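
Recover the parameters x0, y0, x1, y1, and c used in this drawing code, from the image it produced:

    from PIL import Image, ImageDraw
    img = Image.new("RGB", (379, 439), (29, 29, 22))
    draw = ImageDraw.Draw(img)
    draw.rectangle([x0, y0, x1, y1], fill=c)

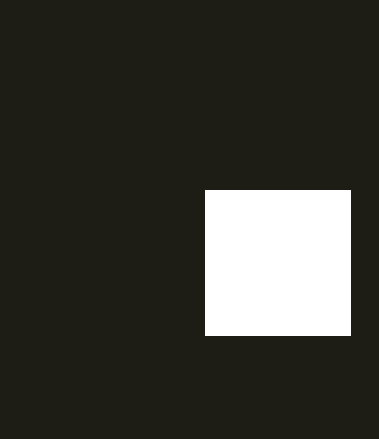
x0 = 205; y0 = 190; x1 = 350; y1 = 335; c = 'white'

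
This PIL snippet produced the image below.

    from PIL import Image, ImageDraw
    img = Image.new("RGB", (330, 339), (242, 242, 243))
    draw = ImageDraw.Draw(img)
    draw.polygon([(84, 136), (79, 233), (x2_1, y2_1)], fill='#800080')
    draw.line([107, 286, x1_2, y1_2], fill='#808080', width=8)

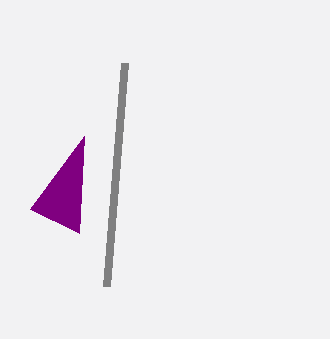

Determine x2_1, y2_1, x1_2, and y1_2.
x2_1 = 30, y2_1 = 209, x1_2 = 125, y1_2 = 63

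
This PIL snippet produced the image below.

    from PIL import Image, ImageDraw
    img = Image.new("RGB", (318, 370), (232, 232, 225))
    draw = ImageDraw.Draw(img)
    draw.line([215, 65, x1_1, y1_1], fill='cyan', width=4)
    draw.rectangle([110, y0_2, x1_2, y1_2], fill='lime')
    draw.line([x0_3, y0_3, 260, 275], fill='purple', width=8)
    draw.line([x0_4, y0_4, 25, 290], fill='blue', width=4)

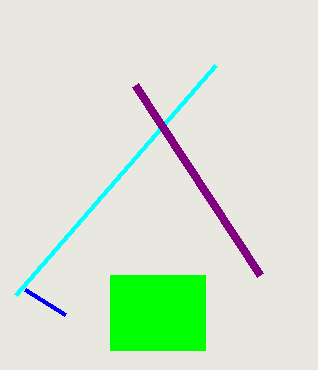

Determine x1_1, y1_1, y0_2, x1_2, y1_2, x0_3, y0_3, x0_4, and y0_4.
x1_1 = 15
y1_1 = 295
y0_2 = 275
x1_2 = 205
y1_2 = 350
x0_3 = 135
y0_3 = 85
x0_4 = 65
y0_4 = 315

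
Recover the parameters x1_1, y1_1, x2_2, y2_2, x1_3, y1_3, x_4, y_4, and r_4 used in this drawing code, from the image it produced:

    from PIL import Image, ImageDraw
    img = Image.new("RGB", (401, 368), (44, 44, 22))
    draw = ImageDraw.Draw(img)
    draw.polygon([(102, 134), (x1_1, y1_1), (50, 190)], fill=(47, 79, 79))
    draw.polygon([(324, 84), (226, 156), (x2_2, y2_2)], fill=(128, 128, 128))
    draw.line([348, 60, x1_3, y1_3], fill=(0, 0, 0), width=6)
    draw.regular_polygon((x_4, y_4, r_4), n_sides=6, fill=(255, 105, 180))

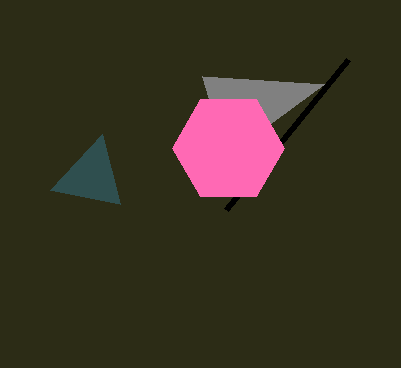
x1_1 = 120, y1_1 = 204, x2_2 = 202, y2_2 = 76, x1_3 = 226, y1_3 = 210, x_4 = 228, y_4 = 148, r_4 = 56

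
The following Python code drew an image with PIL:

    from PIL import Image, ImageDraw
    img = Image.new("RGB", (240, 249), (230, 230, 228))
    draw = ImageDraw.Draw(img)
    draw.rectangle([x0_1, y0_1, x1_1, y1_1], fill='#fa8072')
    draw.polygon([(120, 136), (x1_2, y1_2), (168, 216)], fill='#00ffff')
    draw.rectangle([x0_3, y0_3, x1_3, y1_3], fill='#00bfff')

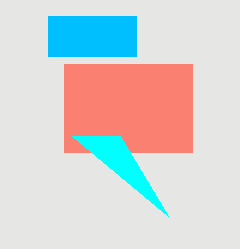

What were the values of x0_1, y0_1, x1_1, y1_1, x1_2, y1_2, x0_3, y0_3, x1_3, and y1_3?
x0_1 = 64, y0_1 = 64, x1_1 = 192, y1_1 = 152, x1_2 = 72, y1_2 = 136, x0_3 = 48, y0_3 = 16, x1_3 = 136, y1_3 = 56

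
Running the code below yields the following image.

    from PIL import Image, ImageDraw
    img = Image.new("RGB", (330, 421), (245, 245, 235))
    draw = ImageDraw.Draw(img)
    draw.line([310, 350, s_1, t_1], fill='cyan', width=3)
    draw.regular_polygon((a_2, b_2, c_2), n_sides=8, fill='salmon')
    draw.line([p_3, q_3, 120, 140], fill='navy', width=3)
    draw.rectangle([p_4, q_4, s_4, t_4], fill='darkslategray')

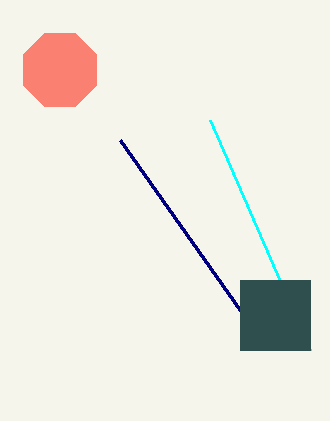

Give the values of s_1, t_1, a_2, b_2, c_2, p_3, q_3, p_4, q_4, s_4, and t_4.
s_1 = 210
t_1 = 120
a_2 = 60
b_2 = 70
c_2 = 40
p_3 = 240
q_3 = 310
p_4 = 240
q_4 = 280
s_4 = 310
t_4 = 350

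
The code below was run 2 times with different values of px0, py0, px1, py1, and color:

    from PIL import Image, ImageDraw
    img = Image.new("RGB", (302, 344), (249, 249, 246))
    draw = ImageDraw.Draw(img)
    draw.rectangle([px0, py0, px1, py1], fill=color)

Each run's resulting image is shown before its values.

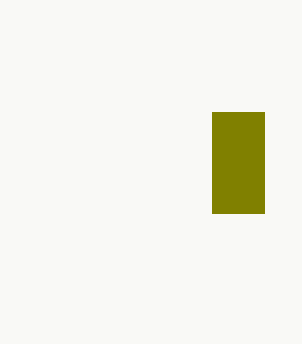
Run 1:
px0 = 212
py0 = 112
px1 = 264
py1 = 213
color = 'olive'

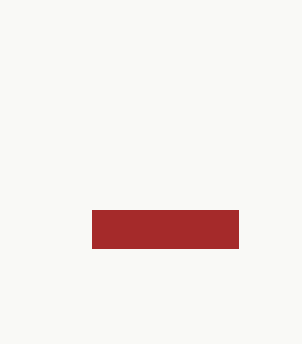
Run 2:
px0 = 92
py0 = 210
px1 = 238
py1 = 248
color = 'brown'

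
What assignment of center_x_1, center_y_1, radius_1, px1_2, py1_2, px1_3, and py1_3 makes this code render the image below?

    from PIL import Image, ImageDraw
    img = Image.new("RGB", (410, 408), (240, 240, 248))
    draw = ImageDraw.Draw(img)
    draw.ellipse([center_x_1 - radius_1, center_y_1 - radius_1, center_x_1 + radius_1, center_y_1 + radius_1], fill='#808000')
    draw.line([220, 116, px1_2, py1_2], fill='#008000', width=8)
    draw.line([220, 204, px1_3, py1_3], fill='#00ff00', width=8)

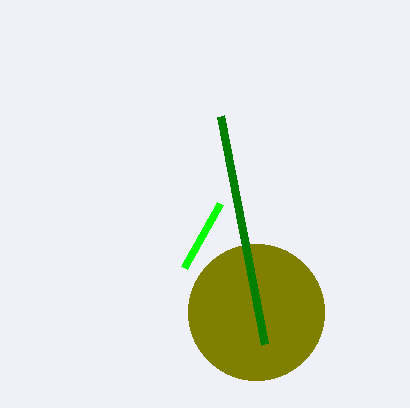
center_x_1 = 256
center_y_1 = 312
radius_1 = 68
px1_2 = 264
py1_2 = 344
px1_3 = 184
py1_3 = 268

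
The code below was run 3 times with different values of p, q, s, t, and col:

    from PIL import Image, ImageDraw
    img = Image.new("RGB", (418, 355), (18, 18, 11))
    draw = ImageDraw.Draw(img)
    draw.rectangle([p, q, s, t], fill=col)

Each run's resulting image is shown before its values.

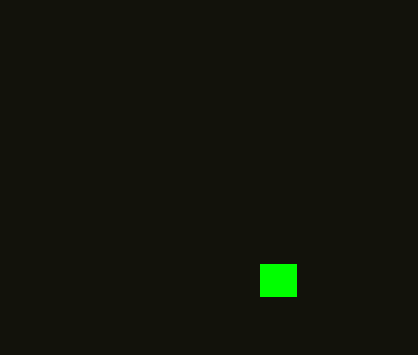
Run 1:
p = 260
q = 264
s = 296
t = 296
col = 'lime'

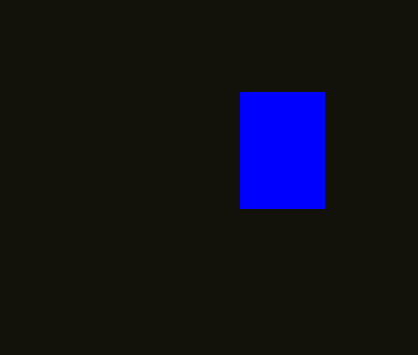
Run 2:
p = 240, q = 92, s = 324, t = 208, col = 'blue'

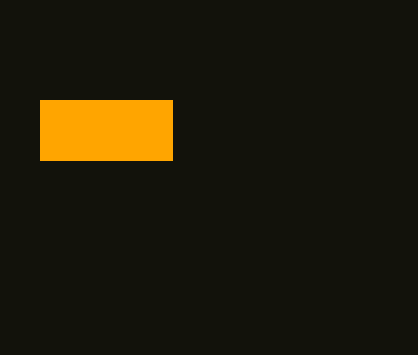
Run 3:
p = 40, q = 100, s = 172, t = 160, col = 'orange'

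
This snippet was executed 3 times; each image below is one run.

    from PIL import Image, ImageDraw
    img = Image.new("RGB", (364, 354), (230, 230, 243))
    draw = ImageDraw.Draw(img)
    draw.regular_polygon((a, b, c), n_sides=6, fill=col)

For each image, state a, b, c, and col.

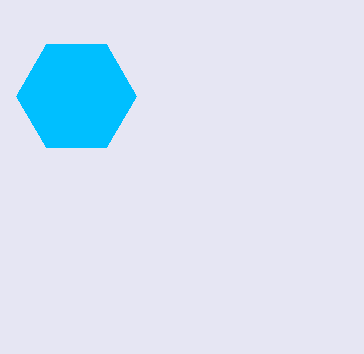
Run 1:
a = 76; b = 96; c = 60; col = 'deepskyblue'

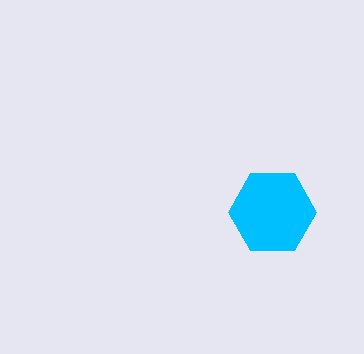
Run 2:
a = 272
b = 212
c = 44
col = 'deepskyblue'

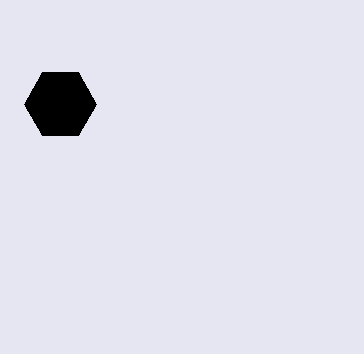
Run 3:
a = 60, b = 104, c = 36, col = 'black'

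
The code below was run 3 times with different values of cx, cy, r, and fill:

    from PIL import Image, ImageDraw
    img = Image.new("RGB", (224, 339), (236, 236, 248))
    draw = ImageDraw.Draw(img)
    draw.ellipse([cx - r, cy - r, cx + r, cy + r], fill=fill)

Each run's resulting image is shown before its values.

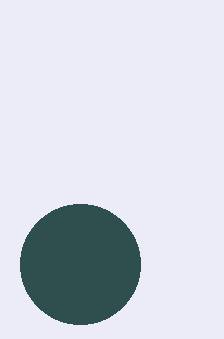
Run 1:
cx = 80, cy = 264, r = 60, fill = 'darkslategray'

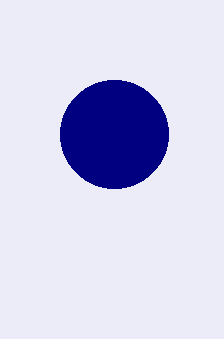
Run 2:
cx = 114; cy = 134; r = 54; fill = 'navy'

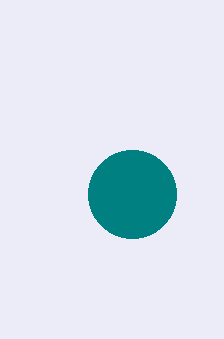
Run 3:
cx = 132, cy = 194, r = 44, fill = 'teal'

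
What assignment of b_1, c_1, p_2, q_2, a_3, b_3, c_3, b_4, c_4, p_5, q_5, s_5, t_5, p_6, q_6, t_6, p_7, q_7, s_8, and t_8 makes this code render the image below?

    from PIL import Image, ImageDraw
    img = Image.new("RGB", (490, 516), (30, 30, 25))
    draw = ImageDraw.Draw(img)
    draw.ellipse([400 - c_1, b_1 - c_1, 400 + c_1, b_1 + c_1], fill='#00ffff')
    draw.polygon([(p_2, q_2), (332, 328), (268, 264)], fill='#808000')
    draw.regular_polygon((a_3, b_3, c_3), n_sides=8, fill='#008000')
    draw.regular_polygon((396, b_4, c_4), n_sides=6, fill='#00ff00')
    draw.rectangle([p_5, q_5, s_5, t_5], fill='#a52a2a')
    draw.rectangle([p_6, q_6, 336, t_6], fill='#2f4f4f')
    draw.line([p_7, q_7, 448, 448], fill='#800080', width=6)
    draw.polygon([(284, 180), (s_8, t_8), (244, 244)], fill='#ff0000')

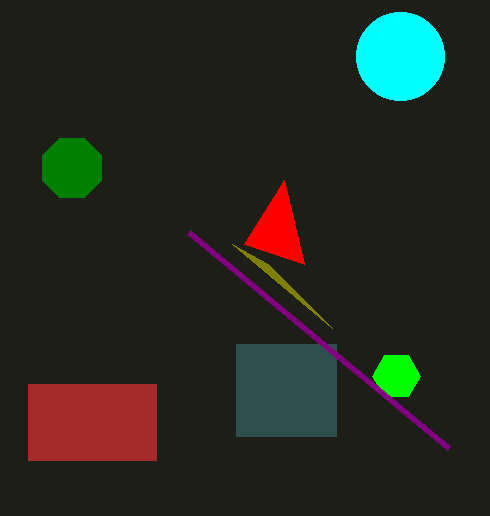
b_1 = 56, c_1 = 44, p_2 = 232, q_2 = 244, a_3 = 72, b_3 = 168, c_3 = 32, b_4 = 376, c_4 = 24, p_5 = 28, q_5 = 384, s_5 = 156, t_5 = 460, p_6 = 236, q_6 = 344, t_6 = 436, p_7 = 188, q_7 = 232, s_8 = 304, t_8 = 264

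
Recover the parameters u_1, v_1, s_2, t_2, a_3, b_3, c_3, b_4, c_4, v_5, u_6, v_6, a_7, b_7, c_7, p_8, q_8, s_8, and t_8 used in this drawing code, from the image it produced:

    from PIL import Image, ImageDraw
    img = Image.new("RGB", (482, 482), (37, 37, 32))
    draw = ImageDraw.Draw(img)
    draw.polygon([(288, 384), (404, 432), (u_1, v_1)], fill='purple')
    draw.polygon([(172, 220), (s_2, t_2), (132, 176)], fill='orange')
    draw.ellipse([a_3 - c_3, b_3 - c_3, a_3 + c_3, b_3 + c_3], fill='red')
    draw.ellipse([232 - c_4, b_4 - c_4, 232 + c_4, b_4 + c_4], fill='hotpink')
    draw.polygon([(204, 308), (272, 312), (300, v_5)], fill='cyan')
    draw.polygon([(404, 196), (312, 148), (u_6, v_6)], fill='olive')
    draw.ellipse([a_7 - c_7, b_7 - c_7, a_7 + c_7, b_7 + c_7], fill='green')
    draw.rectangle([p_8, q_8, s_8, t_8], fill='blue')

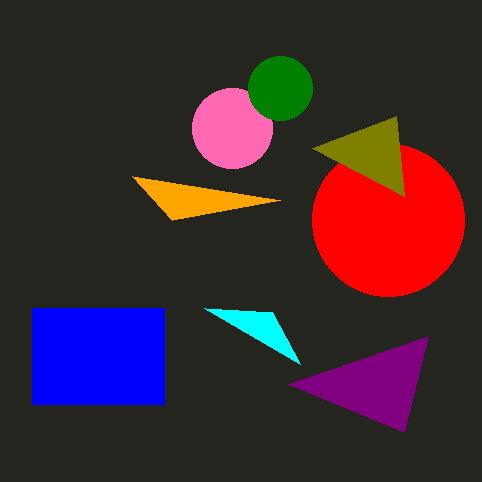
u_1 = 428; v_1 = 336; s_2 = 280; t_2 = 200; a_3 = 388; b_3 = 220; c_3 = 76; b_4 = 128; c_4 = 40; v_5 = 364; u_6 = 396; v_6 = 116; a_7 = 280; b_7 = 88; c_7 = 32; p_8 = 32; q_8 = 308; s_8 = 164; t_8 = 404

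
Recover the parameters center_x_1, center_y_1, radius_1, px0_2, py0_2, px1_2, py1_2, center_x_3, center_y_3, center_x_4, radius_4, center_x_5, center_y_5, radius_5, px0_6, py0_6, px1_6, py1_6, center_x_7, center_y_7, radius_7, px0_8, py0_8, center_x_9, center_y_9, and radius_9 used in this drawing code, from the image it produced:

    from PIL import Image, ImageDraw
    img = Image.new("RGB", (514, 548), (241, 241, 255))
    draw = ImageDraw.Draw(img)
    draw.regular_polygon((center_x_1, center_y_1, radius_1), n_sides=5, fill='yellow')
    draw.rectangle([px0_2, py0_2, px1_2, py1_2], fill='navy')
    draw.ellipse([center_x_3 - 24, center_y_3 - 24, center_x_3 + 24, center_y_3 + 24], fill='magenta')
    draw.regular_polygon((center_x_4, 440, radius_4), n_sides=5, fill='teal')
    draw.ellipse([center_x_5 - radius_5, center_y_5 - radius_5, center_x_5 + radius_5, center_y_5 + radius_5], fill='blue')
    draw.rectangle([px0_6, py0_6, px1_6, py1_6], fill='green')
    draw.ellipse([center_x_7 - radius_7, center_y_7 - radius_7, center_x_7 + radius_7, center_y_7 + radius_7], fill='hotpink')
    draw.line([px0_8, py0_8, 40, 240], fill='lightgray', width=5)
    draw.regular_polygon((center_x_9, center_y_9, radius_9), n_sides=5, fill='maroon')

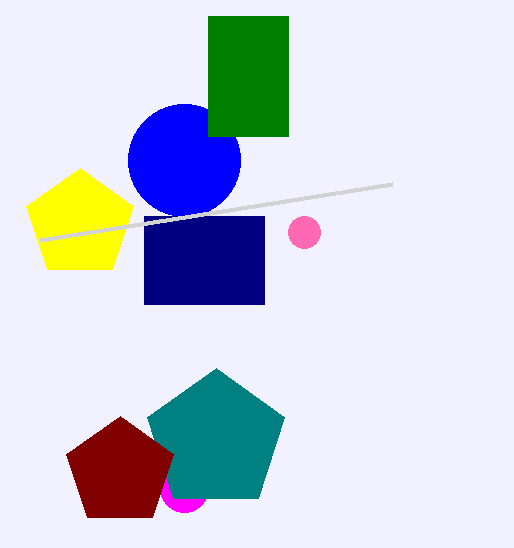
center_x_1 = 80; center_y_1 = 224; radius_1 = 56; px0_2 = 144; py0_2 = 216; px1_2 = 264; py1_2 = 304; center_x_3 = 184; center_y_3 = 488; center_x_4 = 216; radius_4 = 72; center_x_5 = 184; center_y_5 = 160; radius_5 = 56; px0_6 = 208; py0_6 = 16; px1_6 = 288; py1_6 = 136; center_x_7 = 304; center_y_7 = 232; radius_7 = 16; px0_8 = 392; py0_8 = 184; center_x_9 = 120; center_y_9 = 472; radius_9 = 56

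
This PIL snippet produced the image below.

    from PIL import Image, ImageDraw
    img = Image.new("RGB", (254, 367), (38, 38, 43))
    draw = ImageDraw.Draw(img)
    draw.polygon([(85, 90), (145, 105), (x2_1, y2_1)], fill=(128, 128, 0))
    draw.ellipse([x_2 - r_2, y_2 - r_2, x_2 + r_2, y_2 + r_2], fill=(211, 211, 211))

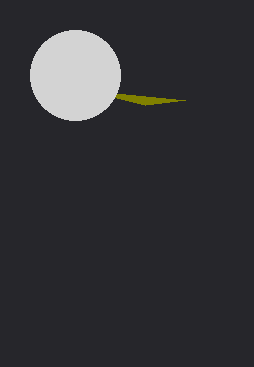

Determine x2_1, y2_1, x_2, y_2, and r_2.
x2_1 = 185, y2_1 = 100, x_2 = 75, y_2 = 75, r_2 = 45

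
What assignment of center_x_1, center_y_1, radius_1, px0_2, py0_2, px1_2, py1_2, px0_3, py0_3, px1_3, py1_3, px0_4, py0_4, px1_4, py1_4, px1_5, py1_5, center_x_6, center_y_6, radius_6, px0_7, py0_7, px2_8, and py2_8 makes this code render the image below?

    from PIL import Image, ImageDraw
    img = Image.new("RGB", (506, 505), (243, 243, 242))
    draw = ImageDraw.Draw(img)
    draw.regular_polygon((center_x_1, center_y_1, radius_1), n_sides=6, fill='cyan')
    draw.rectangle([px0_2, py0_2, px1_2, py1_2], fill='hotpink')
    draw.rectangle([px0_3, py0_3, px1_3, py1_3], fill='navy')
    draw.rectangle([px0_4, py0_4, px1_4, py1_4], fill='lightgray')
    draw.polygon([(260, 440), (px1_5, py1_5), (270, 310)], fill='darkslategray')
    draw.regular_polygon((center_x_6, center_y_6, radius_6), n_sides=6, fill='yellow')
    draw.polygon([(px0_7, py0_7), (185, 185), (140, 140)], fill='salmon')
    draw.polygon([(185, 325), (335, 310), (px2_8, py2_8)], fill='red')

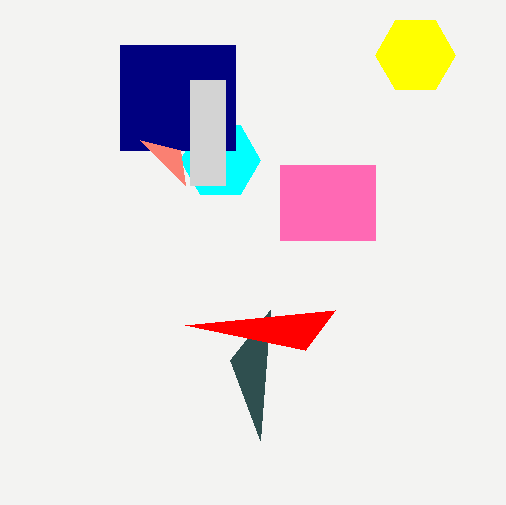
center_x_1 = 220, center_y_1 = 160, radius_1 = 40, px0_2 = 280, py0_2 = 165, px1_2 = 375, py1_2 = 240, px0_3 = 120, py0_3 = 45, px1_3 = 235, py1_3 = 150, px0_4 = 190, py0_4 = 80, px1_4 = 225, py1_4 = 185, px1_5 = 230, py1_5 = 360, center_x_6 = 415, center_y_6 = 55, radius_6 = 40, px0_7 = 180, py0_7 = 150, px2_8 = 305, py2_8 = 350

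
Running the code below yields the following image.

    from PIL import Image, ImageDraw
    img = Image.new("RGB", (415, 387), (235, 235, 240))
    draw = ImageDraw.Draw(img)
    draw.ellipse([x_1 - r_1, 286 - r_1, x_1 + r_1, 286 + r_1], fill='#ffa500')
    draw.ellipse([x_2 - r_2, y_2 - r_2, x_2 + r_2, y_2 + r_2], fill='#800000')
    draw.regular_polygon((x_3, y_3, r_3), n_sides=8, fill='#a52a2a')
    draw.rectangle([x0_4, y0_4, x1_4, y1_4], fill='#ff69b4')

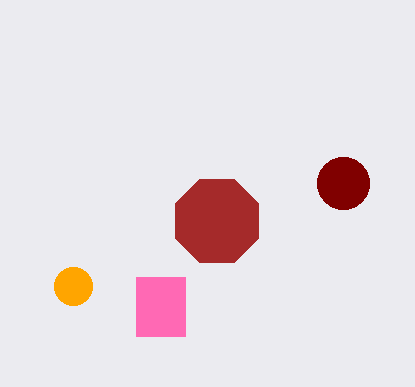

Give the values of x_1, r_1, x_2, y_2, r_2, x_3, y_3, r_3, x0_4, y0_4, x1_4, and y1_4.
x_1 = 73, r_1 = 19, x_2 = 343, y_2 = 183, r_2 = 26, x_3 = 217, y_3 = 221, r_3 = 45, x0_4 = 136, y0_4 = 277, x1_4 = 185, y1_4 = 336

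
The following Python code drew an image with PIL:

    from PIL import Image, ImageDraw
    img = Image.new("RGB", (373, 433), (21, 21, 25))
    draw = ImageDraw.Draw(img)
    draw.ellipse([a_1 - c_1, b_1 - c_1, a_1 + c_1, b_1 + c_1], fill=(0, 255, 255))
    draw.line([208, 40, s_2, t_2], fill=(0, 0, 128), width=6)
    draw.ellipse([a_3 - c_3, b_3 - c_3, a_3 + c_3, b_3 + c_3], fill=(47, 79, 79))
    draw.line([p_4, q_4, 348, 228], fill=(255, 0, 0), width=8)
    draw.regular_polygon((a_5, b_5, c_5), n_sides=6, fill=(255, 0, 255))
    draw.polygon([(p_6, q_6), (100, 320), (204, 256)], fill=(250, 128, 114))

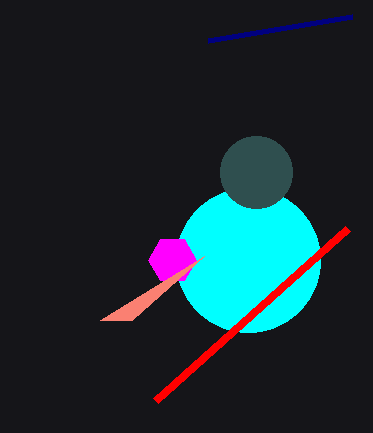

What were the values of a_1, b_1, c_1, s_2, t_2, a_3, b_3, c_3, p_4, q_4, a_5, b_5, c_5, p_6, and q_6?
a_1 = 248
b_1 = 260
c_1 = 72
s_2 = 352
t_2 = 16
a_3 = 256
b_3 = 172
c_3 = 36
p_4 = 156
q_4 = 400
a_5 = 172
b_5 = 260
c_5 = 24
p_6 = 132
q_6 = 320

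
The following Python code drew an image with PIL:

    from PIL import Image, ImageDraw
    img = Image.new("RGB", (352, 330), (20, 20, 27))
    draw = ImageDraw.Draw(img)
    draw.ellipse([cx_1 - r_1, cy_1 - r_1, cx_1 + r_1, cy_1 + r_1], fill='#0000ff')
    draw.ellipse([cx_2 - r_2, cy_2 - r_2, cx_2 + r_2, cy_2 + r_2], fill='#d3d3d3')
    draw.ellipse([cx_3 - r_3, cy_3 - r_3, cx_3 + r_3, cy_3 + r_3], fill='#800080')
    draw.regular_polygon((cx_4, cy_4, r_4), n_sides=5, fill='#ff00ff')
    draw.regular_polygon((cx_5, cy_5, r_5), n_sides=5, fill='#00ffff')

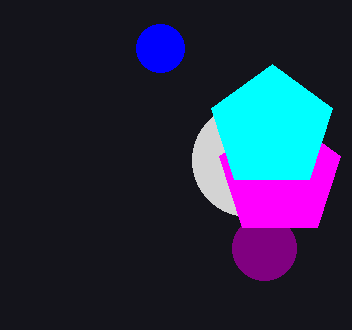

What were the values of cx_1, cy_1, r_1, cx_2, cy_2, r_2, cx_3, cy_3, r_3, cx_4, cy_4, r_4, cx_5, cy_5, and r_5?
cx_1 = 160
cy_1 = 48
r_1 = 24
cx_2 = 248
cy_2 = 160
r_2 = 56
cx_3 = 264
cy_3 = 248
r_3 = 32
cx_4 = 280
cy_4 = 176
r_4 = 64
cx_5 = 272
cy_5 = 128
r_5 = 64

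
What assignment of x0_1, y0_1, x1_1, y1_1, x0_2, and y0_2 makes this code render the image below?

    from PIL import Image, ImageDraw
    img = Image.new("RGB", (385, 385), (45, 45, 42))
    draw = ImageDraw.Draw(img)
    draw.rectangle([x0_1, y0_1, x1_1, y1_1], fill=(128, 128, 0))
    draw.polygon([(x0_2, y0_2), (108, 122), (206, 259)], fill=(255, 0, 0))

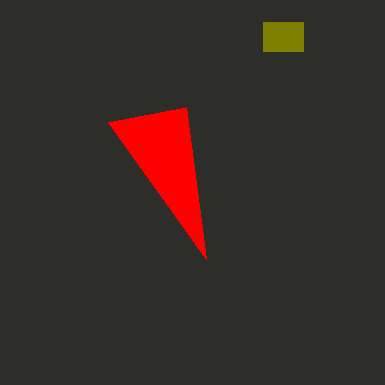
x0_1 = 263
y0_1 = 22
x1_1 = 303
y1_1 = 51
x0_2 = 186
y0_2 = 107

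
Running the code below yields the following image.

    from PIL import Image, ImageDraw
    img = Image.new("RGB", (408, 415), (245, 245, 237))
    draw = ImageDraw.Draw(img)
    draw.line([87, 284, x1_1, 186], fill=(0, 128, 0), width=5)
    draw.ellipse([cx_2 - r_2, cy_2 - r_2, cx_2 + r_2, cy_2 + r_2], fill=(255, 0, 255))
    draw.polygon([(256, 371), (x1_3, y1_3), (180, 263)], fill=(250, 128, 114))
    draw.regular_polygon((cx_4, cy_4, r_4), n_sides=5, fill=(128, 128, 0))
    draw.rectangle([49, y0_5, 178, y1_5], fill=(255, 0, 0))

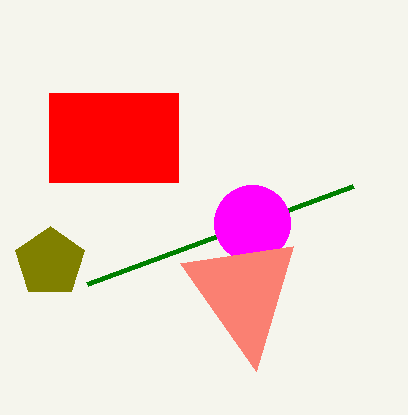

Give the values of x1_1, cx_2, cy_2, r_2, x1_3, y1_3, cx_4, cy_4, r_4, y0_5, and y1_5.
x1_1 = 353
cx_2 = 252
cy_2 = 223
r_2 = 38
x1_3 = 293
y1_3 = 246
cx_4 = 50
cy_4 = 262
r_4 = 36
y0_5 = 93
y1_5 = 182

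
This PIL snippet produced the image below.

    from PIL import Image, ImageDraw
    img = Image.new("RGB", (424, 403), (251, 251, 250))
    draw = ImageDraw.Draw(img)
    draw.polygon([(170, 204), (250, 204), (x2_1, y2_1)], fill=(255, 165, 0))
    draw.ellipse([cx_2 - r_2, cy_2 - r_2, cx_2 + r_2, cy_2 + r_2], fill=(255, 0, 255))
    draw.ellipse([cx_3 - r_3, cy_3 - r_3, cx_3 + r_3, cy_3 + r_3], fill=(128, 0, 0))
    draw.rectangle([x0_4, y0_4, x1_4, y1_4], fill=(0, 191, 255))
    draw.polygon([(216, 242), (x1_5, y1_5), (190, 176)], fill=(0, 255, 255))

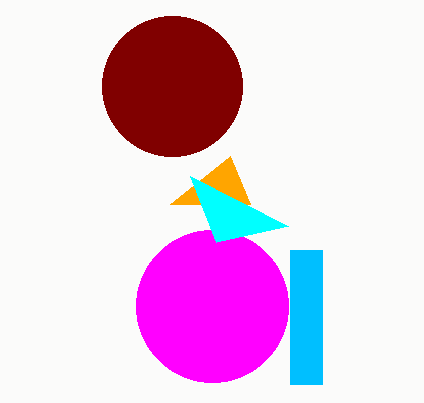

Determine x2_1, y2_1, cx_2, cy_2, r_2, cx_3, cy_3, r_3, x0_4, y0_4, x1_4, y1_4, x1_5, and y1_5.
x2_1 = 230; y2_1 = 156; cx_2 = 212; cy_2 = 306; r_2 = 76; cx_3 = 172; cy_3 = 86; r_3 = 70; x0_4 = 290; y0_4 = 250; x1_4 = 322; y1_4 = 384; x1_5 = 288; y1_5 = 226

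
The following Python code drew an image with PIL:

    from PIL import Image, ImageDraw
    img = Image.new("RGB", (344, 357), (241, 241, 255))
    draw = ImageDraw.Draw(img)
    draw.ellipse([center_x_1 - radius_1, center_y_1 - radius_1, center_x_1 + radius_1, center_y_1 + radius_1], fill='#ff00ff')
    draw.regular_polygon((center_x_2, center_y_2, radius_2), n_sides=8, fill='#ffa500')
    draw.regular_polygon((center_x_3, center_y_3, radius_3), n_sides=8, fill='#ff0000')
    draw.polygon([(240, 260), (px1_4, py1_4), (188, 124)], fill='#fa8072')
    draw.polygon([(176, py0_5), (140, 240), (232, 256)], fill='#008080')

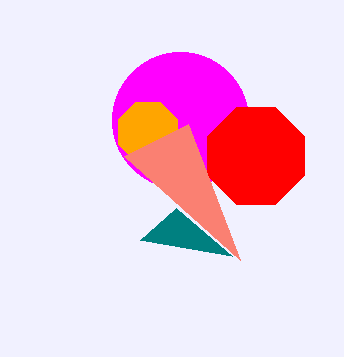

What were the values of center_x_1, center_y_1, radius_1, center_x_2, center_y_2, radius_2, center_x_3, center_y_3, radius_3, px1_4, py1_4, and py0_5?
center_x_1 = 180, center_y_1 = 120, radius_1 = 68, center_x_2 = 148, center_y_2 = 132, radius_2 = 32, center_x_3 = 256, center_y_3 = 156, radius_3 = 52, px1_4 = 124, py1_4 = 156, py0_5 = 208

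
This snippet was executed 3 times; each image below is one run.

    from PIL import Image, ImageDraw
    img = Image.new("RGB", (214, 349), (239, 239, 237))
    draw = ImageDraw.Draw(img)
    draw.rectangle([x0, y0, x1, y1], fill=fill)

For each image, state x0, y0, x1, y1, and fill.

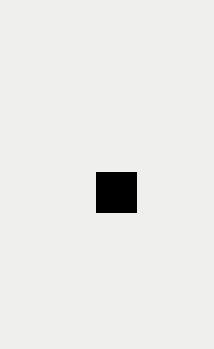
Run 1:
x0 = 96, y0 = 172, x1 = 136, y1 = 212, fill = 'black'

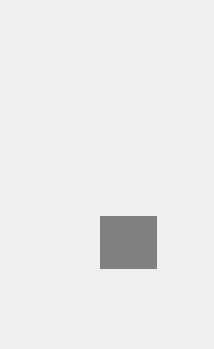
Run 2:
x0 = 100
y0 = 216
x1 = 156
y1 = 268
fill = 'gray'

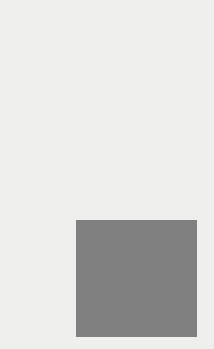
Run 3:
x0 = 76, y0 = 220, x1 = 196, y1 = 336, fill = 'gray'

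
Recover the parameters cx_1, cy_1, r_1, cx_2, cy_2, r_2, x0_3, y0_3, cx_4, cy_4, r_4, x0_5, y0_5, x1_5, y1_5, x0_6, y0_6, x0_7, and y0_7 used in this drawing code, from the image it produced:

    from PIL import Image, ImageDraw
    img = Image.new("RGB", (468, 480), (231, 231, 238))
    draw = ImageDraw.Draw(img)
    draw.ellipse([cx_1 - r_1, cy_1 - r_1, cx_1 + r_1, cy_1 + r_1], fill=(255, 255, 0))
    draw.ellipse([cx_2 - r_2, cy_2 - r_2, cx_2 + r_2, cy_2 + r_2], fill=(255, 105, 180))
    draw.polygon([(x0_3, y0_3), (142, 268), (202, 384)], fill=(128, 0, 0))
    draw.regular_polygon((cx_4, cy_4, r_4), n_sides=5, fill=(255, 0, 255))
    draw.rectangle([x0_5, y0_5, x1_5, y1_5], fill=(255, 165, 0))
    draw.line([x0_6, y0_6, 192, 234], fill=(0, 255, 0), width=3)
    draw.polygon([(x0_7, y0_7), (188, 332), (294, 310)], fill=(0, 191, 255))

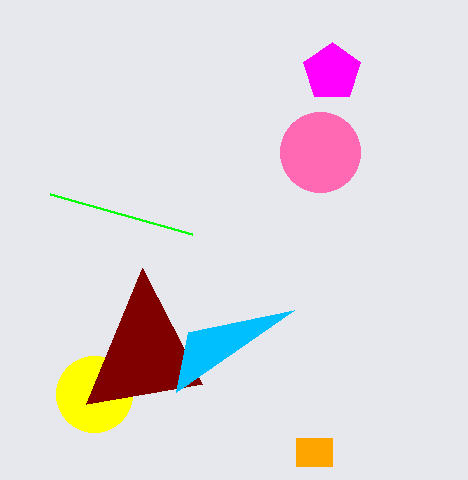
cx_1 = 94
cy_1 = 394
r_1 = 38
cx_2 = 320
cy_2 = 152
r_2 = 40
x0_3 = 86
y0_3 = 404
cx_4 = 332
cy_4 = 72
r_4 = 30
x0_5 = 296
y0_5 = 438
x1_5 = 332
y1_5 = 466
x0_6 = 50
y0_6 = 194
x0_7 = 176
y0_7 = 392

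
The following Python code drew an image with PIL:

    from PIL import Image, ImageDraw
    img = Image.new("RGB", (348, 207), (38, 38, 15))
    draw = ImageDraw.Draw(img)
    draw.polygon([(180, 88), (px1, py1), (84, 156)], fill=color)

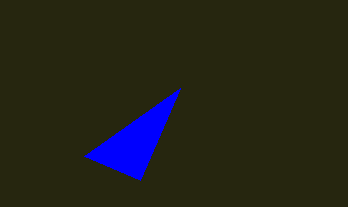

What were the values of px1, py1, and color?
px1 = 140; py1 = 180; color = 'blue'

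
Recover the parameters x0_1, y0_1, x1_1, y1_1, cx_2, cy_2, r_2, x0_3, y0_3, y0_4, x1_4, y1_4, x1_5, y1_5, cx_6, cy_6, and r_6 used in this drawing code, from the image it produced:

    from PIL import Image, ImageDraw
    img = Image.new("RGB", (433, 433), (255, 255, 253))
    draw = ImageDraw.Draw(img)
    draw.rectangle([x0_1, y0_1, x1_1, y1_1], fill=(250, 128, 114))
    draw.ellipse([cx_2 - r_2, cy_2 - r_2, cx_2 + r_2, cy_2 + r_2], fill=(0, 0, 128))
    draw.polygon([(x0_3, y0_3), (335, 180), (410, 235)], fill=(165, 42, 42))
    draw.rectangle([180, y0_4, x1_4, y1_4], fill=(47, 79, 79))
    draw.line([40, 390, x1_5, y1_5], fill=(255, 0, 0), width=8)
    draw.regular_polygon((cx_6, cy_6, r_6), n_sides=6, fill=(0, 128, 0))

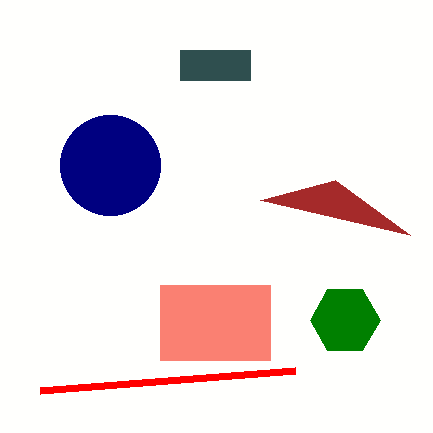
x0_1 = 160, y0_1 = 285, x1_1 = 270, y1_1 = 360, cx_2 = 110, cy_2 = 165, r_2 = 50, x0_3 = 260, y0_3 = 200, y0_4 = 50, x1_4 = 250, y1_4 = 80, x1_5 = 295, y1_5 = 370, cx_6 = 345, cy_6 = 320, r_6 = 35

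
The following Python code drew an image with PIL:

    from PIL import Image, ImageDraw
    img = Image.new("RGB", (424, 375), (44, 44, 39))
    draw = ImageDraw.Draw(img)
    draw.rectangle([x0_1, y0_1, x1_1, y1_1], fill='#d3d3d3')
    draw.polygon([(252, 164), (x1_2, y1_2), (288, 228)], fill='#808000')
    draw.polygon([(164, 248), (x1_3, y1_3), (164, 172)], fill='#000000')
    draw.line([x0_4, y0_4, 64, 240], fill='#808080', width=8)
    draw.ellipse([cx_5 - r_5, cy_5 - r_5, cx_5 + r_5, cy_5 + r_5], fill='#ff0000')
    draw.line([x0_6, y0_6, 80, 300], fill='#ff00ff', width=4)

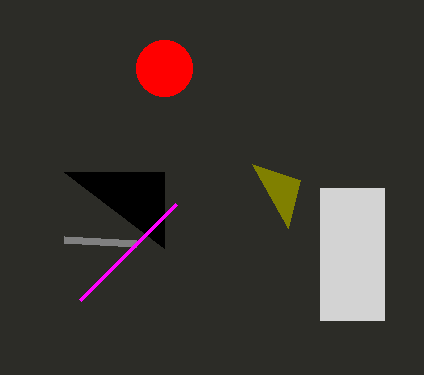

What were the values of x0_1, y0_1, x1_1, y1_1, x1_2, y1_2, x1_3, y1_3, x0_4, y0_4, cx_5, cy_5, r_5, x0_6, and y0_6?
x0_1 = 320, y0_1 = 188, x1_1 = 384, y1_1 = 320, x1_2 = 300, y1_2 = 180, x1_3 = 64, y1_3 = 172, x0_4 = 136, y0_4 = 244, cx_5 = 164, cy_5 = 68, r_5 = 28, x0_6 = 176, y0_6 = 204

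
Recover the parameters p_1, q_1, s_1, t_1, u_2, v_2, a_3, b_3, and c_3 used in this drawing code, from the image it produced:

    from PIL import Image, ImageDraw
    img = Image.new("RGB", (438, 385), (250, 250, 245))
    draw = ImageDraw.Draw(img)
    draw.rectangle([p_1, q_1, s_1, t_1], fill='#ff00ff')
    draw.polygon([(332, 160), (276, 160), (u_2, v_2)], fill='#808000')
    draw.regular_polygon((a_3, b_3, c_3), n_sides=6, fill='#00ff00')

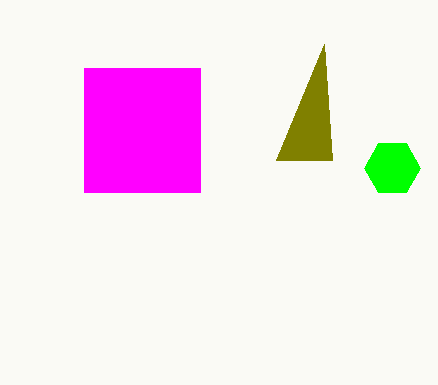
p_1 = 84; q_1 = 68; s_1 = 200; t_1 = 192; u_2 = 324; v_2 = 44; a_3 = 392; b_3 = 168; c_3 = 28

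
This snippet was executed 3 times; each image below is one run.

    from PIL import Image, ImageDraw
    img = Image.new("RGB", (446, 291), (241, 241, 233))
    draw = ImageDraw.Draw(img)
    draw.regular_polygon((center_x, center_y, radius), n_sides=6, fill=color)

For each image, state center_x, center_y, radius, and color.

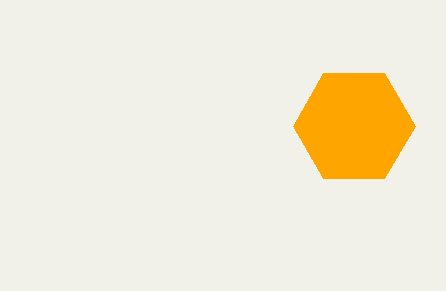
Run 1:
center_x = 354
center_y = 126
radius = 61
color = 'orange'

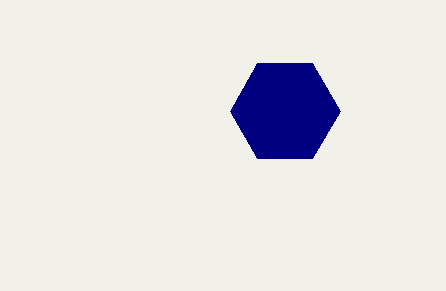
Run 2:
center_x = 285; center_y = 111; radius = 55; color = 'navy'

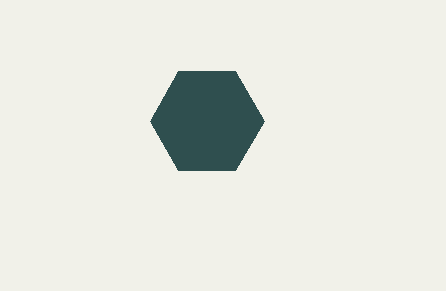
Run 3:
center_x = 207; center_y = 121; radius = 57; color = 'darkslategray'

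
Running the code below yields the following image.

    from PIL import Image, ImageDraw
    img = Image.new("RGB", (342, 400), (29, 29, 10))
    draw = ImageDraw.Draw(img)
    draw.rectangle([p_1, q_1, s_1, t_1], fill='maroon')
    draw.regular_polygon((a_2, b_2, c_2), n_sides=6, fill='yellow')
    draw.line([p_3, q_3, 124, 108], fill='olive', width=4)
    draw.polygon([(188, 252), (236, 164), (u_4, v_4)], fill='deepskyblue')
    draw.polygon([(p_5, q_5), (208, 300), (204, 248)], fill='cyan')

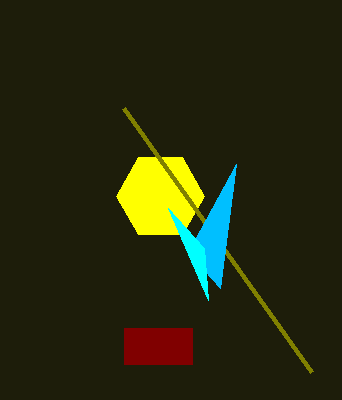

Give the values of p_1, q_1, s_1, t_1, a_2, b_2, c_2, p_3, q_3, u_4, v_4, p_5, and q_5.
p_1 = 124, q_1 = 328, s_1 = 192, t_1 = 364, a_2 = 160, b_2 = 196, c_2 = 44, p_3 = 312, q_3 = 372, u_4 = 220, v_4 = 288, p_5 = 168, q_5 = 208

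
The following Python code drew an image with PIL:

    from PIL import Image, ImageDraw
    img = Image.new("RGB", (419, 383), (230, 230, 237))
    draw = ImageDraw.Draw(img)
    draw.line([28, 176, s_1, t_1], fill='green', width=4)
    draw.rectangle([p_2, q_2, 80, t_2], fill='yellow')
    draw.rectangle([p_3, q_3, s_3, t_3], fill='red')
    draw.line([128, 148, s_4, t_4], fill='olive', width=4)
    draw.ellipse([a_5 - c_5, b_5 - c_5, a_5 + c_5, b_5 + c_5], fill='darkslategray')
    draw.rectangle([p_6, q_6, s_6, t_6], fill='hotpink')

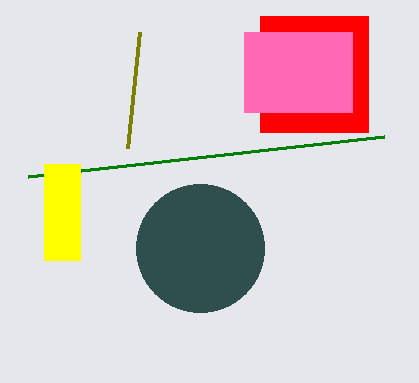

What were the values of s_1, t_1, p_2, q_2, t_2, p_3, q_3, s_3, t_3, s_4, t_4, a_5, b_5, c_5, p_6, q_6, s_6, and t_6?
s_1 = 384, t_1 = 136, p_2 = 44, q_2 = 164, t_2 = 260, p_3 = 260, q_3 = 16, s_3 = 368, t_3 = 132, s_4 = 140, t_4 = 32, a_5 = 200, b_5 = 248, c_5 = 64, p_6 = 244, q_6 = 32, s_6 = 352, t_6 = 112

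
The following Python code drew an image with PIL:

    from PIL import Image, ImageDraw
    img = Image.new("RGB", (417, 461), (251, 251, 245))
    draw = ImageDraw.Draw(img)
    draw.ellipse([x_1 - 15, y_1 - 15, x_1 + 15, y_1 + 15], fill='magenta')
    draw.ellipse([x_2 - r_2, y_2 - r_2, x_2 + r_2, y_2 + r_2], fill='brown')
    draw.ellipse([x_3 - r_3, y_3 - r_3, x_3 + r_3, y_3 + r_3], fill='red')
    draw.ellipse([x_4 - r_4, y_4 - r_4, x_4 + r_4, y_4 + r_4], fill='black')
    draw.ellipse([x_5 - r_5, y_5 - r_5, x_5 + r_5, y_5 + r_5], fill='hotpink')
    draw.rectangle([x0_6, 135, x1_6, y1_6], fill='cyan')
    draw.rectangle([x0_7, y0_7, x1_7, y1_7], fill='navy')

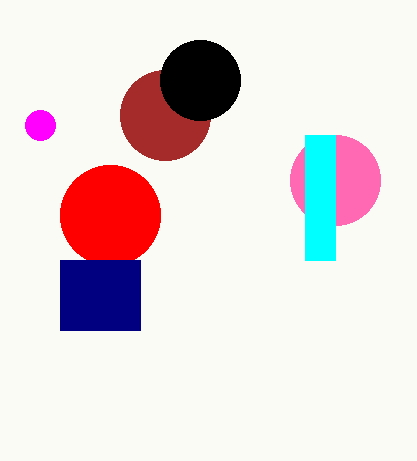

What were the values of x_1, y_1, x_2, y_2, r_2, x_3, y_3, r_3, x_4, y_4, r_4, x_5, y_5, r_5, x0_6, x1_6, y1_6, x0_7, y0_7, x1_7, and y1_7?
x_1 = 40; y_1 = 125; x_2 = 165; y_2 = 115; r_2 = 45; x_3 = 110; y_3 = 215; r_3 = 50; x_4 = 200; y_4 = 80; r_4 = 40; x_5 = 335; y_5 = 180; r_5 = 45; x0_6 = 305; x1_6 = 335; y1_6 = 260; x0_7 = 60; y0_7 = 260; x1_7 = 140; y1_7 = 330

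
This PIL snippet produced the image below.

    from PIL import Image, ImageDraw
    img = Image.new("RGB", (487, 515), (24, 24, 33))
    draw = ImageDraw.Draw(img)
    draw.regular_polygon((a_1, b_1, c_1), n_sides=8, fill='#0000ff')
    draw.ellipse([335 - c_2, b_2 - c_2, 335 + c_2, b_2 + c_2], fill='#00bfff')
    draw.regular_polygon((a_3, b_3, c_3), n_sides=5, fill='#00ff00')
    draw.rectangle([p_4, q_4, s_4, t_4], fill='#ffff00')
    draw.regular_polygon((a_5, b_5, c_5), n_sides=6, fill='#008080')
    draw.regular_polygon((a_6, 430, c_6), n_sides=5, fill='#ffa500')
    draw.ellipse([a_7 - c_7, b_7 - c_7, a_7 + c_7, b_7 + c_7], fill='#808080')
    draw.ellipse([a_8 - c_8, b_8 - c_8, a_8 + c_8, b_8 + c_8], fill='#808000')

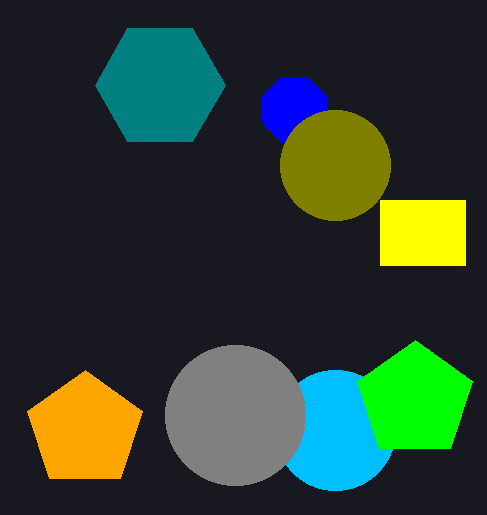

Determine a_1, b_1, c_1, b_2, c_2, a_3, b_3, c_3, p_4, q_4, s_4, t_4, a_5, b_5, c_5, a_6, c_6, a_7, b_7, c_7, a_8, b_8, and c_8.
a_1 = 295; b_1 = 110; c_1 = 35; b_2 = 430; c_2 = 60; a_3 = 415; b_3 = 400; c_3 = 60; p_4 = 380; q_4 = 200; s_4 = 465; t_4 = 265; a_5 = 160; b_5 = 85; c_5 = 65; a_6 = 85; c_6 = 60; a_7 = 235; b_7 = 415; c_7 = 70; a_8 = 335; b_8 = 165; c_8 = 55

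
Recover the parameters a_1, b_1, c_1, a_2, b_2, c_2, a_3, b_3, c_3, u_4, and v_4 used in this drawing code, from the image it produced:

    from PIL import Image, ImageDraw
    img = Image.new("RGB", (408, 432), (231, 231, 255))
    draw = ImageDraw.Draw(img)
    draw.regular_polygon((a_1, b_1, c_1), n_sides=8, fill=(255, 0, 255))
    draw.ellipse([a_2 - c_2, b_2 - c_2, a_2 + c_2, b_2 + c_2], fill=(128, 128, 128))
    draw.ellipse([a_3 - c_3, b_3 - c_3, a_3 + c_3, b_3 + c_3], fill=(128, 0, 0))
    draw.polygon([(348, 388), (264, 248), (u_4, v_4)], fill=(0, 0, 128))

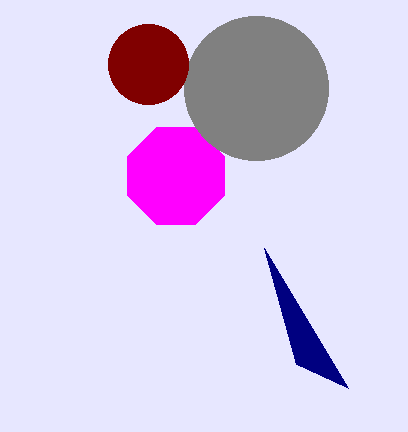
a_1 = 176, b_1 = 176, c_1 = 52, a_2 = 256, b_2 = 88, c_2 = 72, a_3 = 148, b_3 = 64, c_3 = 40, u_4 = 296, v_4 = 364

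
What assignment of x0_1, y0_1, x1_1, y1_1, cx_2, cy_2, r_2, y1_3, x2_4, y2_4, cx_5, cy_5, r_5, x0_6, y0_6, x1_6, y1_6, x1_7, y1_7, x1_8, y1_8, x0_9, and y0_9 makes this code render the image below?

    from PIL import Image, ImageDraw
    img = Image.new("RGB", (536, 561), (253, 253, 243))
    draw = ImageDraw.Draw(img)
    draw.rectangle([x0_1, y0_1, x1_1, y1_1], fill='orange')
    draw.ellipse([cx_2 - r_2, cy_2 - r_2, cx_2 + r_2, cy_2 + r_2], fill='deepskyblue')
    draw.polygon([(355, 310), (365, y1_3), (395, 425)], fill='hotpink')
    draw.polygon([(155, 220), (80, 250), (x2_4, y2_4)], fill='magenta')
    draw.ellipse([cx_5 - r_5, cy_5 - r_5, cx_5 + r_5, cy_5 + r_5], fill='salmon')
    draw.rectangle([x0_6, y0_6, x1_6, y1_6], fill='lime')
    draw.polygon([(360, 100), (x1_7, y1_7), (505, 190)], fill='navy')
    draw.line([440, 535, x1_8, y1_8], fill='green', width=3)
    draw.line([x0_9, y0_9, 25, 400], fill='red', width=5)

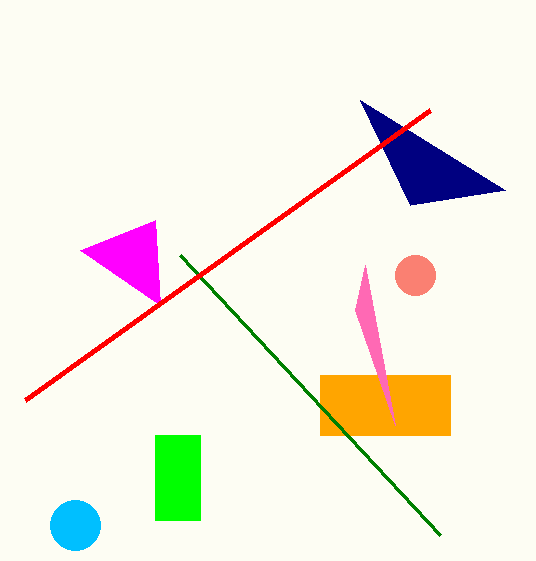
x0_1 = 320; y0_1 = 375; x1_1 = 450; y1_1 = 435; cx_2 = 75; cy_2 = 525; r_2 = 25; y1_3 = 265; x2_4 = 160; y2_4 = 305; cx_5 = 415; cy_5 = 275; r_5 = 20; x0_6 = 155; y0_6 = 435; x1_6 = 200; y1_6 = 520; x1_7 = 410; y1_7 = 205; x1_8 = 180; y1_8 = 255; x0_9 = 430; y0_9 = 110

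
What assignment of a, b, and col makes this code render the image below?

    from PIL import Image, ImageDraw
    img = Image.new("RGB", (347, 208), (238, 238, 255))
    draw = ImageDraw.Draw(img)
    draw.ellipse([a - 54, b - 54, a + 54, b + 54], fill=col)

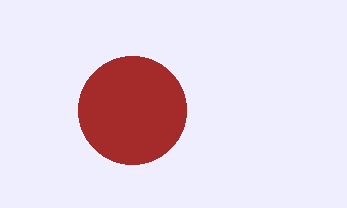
a = 132
b = 110
col = 'brown'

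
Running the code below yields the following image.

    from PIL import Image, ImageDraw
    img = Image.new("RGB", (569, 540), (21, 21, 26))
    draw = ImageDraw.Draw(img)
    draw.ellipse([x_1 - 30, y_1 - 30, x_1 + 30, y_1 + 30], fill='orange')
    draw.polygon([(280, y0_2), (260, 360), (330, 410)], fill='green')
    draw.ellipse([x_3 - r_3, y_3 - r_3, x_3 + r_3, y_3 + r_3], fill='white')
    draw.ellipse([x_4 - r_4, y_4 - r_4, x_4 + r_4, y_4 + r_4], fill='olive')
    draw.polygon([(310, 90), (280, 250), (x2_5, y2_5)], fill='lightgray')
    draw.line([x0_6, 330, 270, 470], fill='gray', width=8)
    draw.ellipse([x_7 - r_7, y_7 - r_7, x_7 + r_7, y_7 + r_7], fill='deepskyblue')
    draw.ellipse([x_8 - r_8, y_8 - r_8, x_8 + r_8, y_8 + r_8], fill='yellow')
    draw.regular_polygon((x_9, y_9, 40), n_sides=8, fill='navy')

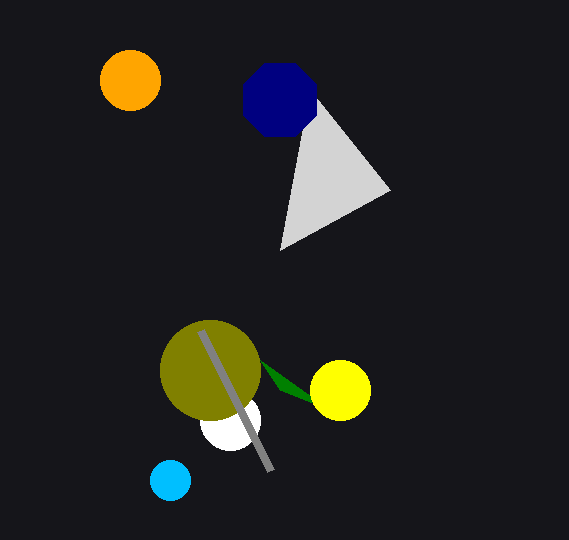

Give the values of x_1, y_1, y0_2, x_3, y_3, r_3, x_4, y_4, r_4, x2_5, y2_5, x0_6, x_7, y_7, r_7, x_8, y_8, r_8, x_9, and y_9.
x_1 = 130; y_1 = 80; y0_2 = 390; x_3 = 230; y_3 = 420; r_3 = 30; x_4 = 210; y_4 = 370; r_4 = 50; x2_5 = 390; y2_5 = 190; x0_6 = 200; x_7 = 170; y_7 = 480; r_7 = 20; x_8 = 340; y_8 = 390; r_8 = 30; x_9 = 280; y_9 = 100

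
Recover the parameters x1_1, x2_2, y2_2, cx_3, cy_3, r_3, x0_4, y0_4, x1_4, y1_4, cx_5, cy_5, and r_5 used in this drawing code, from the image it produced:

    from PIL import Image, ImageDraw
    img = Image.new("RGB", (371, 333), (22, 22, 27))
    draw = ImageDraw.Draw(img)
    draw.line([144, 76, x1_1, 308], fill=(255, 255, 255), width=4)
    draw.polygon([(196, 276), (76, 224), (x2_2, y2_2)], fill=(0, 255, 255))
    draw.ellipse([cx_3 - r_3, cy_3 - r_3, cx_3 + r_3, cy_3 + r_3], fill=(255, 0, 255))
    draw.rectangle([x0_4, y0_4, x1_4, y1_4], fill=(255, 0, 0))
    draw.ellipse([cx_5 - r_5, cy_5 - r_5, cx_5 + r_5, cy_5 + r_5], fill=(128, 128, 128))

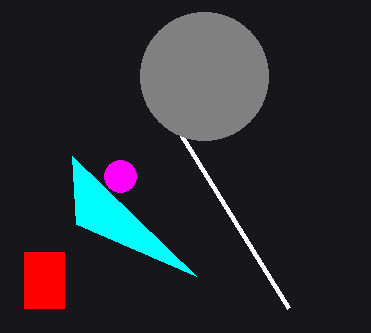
x1_1 = 288
x2_2 = 72
y2_2 = 156
cx_3 = 120
cy_3 = 176
r_3 = 16
x0_4 = 24
y0_4 = 252
x1_4 = 64
y1_4 = 308
cx_5 = 204
cy_5 = 76
r_5 = 64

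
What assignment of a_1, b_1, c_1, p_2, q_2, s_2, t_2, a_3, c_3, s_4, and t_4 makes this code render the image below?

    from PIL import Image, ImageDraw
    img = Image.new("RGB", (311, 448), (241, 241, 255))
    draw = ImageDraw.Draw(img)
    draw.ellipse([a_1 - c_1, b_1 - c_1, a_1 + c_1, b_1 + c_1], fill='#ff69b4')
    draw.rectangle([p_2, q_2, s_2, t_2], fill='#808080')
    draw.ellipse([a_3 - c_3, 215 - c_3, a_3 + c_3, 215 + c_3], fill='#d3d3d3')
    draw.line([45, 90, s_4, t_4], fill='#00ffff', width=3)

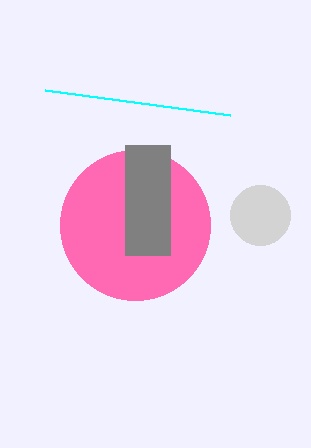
a_1 = 135; b_1 = 225; c_1 = 75; p_2 = 125; q_2 = 145; s_2 = 170; t_2 = 255; a_3 = 260; c_3 = 30; s_4 = 230; t_4 = 115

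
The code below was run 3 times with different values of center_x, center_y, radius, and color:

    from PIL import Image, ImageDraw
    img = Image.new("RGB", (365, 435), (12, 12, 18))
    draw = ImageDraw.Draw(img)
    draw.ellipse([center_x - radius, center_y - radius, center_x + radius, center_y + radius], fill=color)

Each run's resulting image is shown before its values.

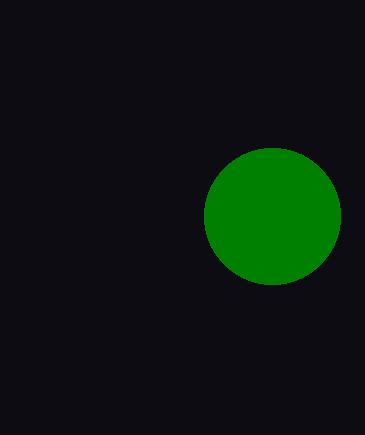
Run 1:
center_x = 272, center_y = 216, radius = 68, color = 'green'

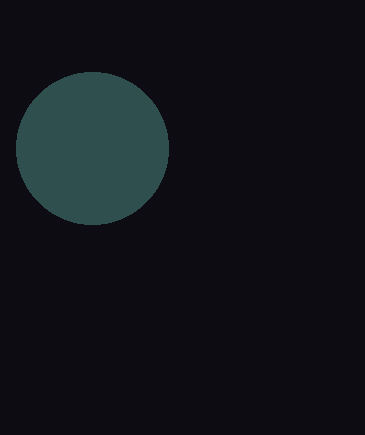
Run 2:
center_x = 92, center_y = 148, radius = 76, color = 'darkslategray'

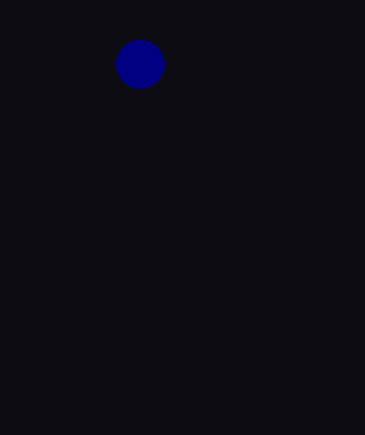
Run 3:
center_x = 140, center_y = 64, radius = 24, color = 'navy'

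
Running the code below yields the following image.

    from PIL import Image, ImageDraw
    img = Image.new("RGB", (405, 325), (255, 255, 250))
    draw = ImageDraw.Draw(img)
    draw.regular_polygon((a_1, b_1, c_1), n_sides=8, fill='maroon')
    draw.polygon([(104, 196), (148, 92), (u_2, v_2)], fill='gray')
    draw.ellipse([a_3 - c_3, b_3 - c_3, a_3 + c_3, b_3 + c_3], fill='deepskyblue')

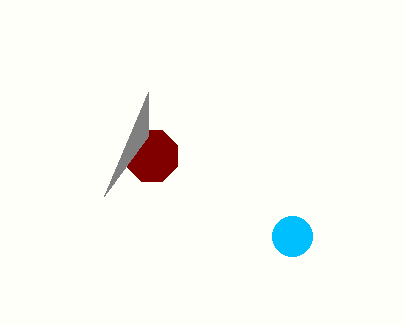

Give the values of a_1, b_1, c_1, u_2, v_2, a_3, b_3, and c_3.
a_1 = 152; b_1 = 156; c_1 = 28; u_2 = 148; v_2 = 136; a_3 = 292; b_3 = 236; c_3 = 20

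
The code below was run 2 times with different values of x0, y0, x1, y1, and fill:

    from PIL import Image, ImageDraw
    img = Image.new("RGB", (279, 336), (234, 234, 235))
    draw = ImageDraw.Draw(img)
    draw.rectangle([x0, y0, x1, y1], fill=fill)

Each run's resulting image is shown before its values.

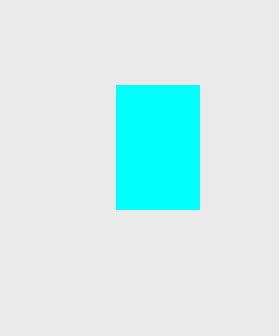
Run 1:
x0 = 116, y0 = 85, x1 = 199, y1 = 209, fill = 'cyan'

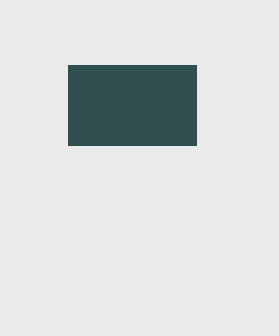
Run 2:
x0 = 68; y0 = 65; x1 = 196; y1 = 145; fill = 'darkslategray'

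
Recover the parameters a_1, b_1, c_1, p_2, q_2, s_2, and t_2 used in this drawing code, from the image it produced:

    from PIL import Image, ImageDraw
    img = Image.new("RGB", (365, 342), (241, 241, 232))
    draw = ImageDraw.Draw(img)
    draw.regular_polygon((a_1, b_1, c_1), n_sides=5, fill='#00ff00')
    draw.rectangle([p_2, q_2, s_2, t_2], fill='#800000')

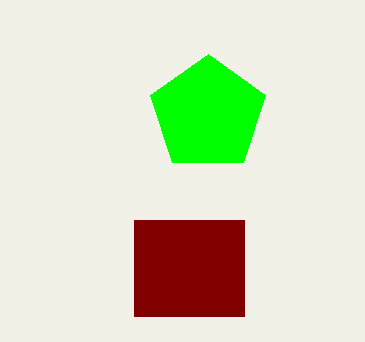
a_1 = 208; b_1 = 114; c_1 = 60; p_2 = 134; q_2 = 220; s_2 = 244; t_2 = 316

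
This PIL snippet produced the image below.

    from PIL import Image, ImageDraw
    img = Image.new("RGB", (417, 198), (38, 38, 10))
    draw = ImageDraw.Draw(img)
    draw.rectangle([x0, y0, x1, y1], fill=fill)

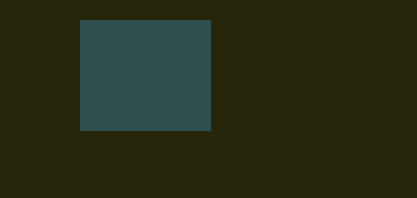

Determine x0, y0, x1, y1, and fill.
x0 = 80, y0 = 20, x1 = 210, y1 = 130, fill = 'darkslategray'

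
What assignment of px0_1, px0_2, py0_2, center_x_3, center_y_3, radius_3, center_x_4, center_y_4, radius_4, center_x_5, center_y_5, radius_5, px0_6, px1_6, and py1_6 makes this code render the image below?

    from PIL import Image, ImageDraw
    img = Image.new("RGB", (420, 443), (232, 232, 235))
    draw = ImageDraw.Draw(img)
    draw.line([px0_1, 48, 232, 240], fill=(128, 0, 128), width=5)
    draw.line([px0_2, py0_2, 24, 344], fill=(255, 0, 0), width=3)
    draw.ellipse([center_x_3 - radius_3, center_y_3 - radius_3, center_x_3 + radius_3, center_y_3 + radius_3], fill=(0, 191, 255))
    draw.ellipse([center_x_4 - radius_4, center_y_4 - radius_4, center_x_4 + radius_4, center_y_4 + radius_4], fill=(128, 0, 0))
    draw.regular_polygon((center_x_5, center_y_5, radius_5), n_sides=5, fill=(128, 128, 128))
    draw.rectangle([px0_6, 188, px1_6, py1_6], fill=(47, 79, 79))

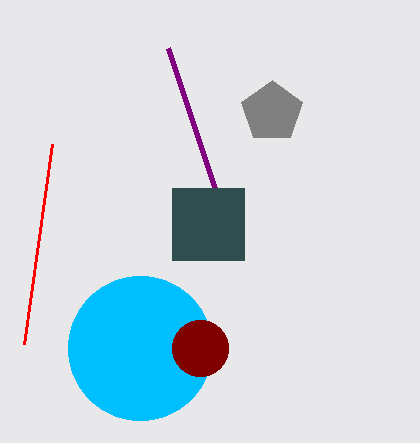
px0_1 = 168; px0_2 = 52; py0_2 = 144; center_x_3 = 140; center_y_3 = 348; radius_3 = 72; center_x_4 = 200; center_y_4 = 348; radius_4 = 28; center_x_5 = 272; center_y_5 = 112; radius_5 = 32; px0_6 = 172; px1_6 = 244; py1_6 = 260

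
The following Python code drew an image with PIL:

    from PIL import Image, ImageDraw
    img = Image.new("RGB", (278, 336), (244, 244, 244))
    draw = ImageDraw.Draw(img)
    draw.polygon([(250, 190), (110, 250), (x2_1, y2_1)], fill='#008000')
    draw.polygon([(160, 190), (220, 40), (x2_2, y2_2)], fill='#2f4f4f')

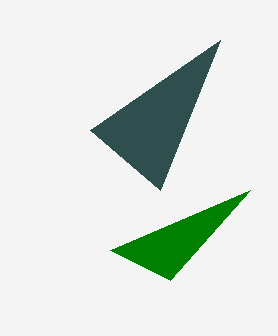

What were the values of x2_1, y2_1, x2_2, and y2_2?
x2_1 = 170, y2_1 = 280, x2_2 = 90, y2_2 = 130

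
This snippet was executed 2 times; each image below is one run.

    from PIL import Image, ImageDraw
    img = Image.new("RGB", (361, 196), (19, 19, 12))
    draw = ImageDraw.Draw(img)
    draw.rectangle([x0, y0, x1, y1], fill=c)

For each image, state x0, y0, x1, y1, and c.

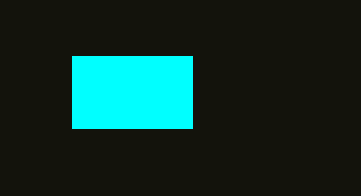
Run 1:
x0 = 72, y0 = 56, x1 = 192, y1 = 128, c = 'cyan'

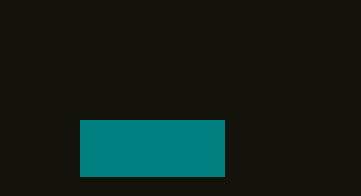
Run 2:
x0 = 80, y0 = 120, x1 = 224, y1 = 176, c = 'teal'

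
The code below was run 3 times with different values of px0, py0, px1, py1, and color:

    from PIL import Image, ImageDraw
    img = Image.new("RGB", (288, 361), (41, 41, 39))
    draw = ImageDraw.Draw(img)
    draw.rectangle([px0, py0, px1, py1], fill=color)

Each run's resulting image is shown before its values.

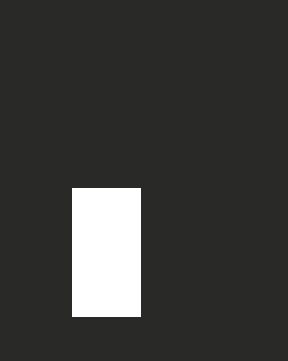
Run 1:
px0 = 72, py0 = 188, px1 = 140, py1 = 316, color = 'white'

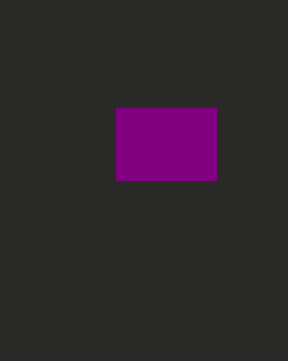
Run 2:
px0 = 116
py0 = 108
px1 = 216
py1 = 180
color = 'purple'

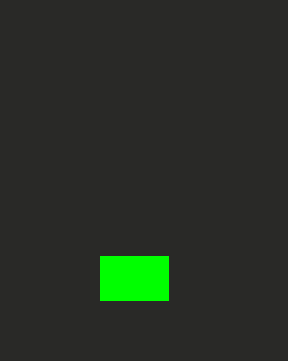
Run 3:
px0 = 100, py0 = 256, px1 = 168, py1 = 300, color = 'lime'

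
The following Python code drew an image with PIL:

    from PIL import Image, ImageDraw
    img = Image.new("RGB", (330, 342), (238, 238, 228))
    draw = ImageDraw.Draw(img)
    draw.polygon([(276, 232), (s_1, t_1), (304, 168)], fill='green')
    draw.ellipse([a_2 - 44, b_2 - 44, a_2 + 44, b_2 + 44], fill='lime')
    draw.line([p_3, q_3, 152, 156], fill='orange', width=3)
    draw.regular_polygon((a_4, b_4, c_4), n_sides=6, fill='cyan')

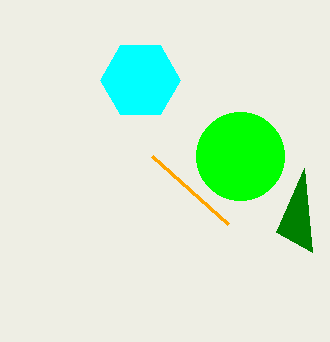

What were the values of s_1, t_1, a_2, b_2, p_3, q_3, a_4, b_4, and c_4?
s_1 = 312
t_1 = 252
a_2 = 240
b_2 = 156
p_3 = 228
q_3 = 224
a_4 = 140
b_4 = 80
c_4 = 40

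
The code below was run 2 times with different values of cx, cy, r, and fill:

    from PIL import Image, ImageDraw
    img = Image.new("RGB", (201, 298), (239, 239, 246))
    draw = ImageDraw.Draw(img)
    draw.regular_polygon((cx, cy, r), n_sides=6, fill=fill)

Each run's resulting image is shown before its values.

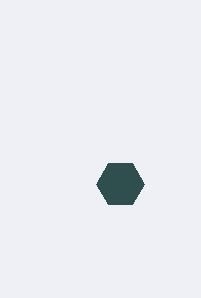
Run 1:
cx = 120
cy = 184
r = 24
fill = 'darkslategray'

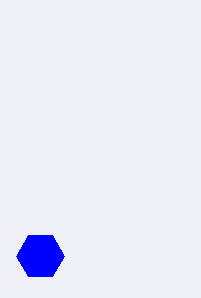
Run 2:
cx = 40
cy = 256
r = 24
fill = 'blue'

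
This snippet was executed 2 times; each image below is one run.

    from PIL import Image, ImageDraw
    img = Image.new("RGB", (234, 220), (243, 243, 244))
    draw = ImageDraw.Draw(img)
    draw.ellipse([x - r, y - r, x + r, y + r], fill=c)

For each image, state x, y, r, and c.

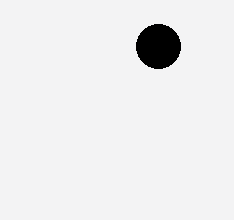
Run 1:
x = 158; y = 46; r = 22; c = 'black'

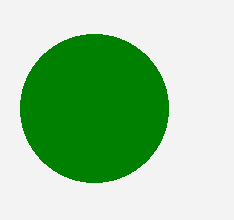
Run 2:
x = 94
y = 108
r = 74
c = 'green'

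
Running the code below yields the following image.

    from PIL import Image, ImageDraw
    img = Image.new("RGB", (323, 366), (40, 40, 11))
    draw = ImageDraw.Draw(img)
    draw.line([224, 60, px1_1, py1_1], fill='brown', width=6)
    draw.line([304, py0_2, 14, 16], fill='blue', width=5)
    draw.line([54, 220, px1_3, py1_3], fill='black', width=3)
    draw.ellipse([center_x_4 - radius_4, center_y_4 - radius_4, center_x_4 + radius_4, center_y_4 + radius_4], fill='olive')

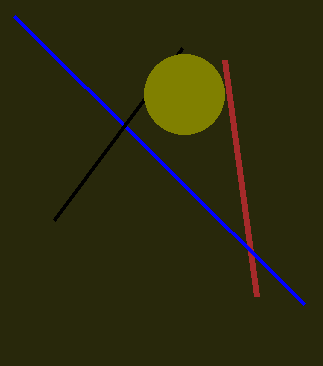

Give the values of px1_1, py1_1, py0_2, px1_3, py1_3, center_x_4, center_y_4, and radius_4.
px1_1 = 256; py1_1 = 296; py0_2 = 304; px1_3 = 182; py1_3 = 48; center_x_4 = 184; center_y_4 = 94; radius_4 = 40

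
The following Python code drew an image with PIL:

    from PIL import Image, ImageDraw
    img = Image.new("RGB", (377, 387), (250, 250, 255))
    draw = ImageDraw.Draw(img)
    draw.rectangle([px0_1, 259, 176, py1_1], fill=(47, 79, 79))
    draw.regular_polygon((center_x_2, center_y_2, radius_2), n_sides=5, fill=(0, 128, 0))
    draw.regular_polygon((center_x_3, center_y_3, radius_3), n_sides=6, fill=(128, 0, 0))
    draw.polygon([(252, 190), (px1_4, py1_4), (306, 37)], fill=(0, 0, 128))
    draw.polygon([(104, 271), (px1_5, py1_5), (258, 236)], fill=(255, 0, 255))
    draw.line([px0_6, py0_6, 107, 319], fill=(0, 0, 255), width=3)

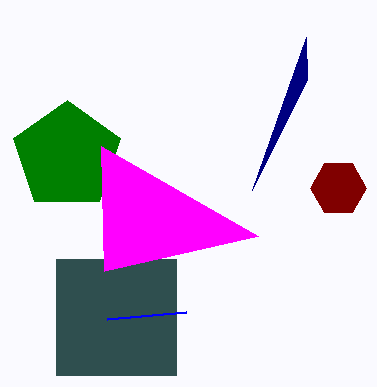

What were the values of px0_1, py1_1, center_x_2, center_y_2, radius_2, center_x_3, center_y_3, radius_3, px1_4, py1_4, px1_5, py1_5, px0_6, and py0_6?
px0_1 = 56
py1_1 = 375
center_x_2 = 67
center_y_2 = 156
radius_2 = 56
center_x_3 = 338
center_y_3 = 188
radius_3 = 28
px1_4 = 307
py1_4 = 79
px1_5 = 101
py1_5 = 146
px0_6 = 186
py0_6 = 312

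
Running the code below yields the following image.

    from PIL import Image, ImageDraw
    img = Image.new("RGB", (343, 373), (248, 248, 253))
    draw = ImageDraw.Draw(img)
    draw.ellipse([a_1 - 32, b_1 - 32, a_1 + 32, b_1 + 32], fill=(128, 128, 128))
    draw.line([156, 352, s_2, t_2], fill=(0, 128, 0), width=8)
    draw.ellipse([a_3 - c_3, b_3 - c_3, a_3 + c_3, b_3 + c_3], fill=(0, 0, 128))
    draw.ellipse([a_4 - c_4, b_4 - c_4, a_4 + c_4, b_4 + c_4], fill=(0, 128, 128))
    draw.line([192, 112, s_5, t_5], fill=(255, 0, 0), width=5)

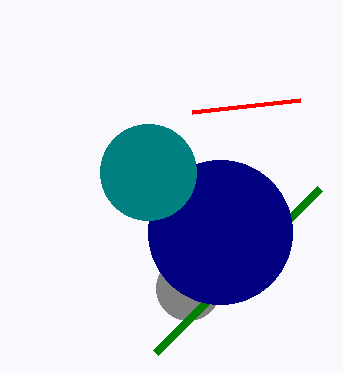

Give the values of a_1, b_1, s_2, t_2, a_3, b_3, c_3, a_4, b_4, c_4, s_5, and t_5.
a_1 = 188, b_1 = 288, s_2 = 320, t_2 = 188, a_3 = 220, b_3 = 232, c_3 = 72, a_4 = 148, b_4 = 172, c_4 = 48, s_5 = 300, t_5 = 100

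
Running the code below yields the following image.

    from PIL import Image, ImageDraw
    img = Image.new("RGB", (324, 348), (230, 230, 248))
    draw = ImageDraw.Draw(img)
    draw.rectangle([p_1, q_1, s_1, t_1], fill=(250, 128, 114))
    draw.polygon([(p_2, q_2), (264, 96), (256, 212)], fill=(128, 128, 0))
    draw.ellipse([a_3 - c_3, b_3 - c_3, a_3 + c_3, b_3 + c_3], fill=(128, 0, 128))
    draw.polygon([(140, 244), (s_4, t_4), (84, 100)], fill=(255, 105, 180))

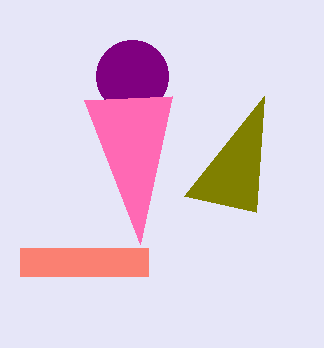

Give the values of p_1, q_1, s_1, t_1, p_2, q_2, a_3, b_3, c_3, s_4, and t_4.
p_1 = 20
q_1 = 248
s_1 = 148
t_1 = 276
p_2 = 184
q_2 = 196
a_3 = 132
b_3 = 76
c_3 = 36
s_4 = 172
t_4 = 96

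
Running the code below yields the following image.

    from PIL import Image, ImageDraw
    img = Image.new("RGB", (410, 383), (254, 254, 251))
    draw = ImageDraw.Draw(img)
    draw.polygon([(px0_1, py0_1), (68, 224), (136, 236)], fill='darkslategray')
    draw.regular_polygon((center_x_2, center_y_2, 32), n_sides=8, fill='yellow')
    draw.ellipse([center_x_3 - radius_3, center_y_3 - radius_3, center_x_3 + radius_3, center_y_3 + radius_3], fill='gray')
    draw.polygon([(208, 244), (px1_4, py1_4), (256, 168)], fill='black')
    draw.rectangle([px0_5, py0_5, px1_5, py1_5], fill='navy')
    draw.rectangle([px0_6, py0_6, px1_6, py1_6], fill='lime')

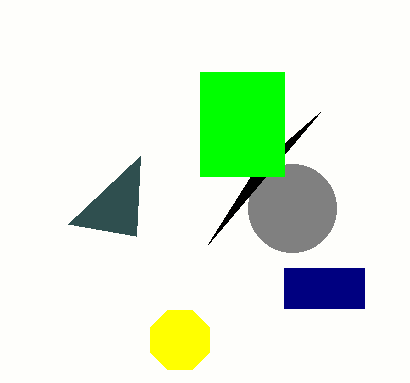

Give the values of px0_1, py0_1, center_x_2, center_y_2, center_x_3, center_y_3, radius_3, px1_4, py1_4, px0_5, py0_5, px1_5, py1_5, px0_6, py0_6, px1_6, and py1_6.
px0_1 = 140; py0_1 = 156; center_x_2 = 180; center_y_2 = 340; center_x_3 = 292; center_y_3 = 208; radius_3 = 44; px1_4 = 320; py1_4 = 112; px0_5 = 284; py0_5 = 268; px1_5 = 364; py1_5 = 308; px0_6 = 200; py0_6 = 72; px1_6 = 284; py1_6 = 176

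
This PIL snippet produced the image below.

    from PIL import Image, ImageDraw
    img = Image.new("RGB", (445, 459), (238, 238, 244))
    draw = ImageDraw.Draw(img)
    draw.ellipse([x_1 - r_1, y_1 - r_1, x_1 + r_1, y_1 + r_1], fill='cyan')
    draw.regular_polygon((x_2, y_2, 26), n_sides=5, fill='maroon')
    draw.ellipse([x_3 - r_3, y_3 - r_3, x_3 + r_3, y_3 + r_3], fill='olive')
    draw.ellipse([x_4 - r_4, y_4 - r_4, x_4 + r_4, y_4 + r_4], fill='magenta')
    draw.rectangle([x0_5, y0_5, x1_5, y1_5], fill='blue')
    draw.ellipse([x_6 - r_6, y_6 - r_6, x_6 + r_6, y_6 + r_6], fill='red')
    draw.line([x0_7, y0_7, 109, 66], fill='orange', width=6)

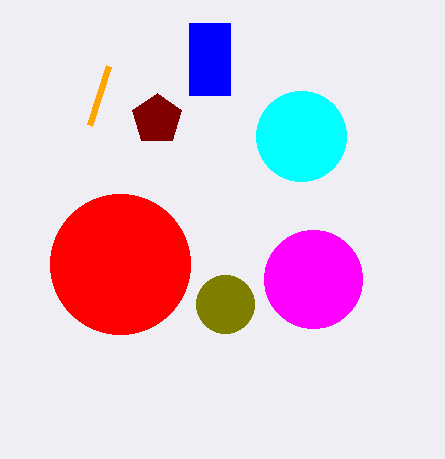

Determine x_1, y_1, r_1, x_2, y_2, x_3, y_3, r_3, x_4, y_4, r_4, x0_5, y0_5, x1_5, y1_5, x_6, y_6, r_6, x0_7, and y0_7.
x_1 = 301, y_1 = 136, r_1 = 45, x_2 = 157, y_2 = 119, x_3 = 225, y_3 = 304, r_3 = 29, x_4 = 313, y_4 = 279, r_4 = 49, x0_5 = 189, y0_5 = 23, x1_5 = 230, y1_5 = 95, x_6 = 120, y_6 = 264, r_6 = 70, x0_7 = 90, y0_7 = 125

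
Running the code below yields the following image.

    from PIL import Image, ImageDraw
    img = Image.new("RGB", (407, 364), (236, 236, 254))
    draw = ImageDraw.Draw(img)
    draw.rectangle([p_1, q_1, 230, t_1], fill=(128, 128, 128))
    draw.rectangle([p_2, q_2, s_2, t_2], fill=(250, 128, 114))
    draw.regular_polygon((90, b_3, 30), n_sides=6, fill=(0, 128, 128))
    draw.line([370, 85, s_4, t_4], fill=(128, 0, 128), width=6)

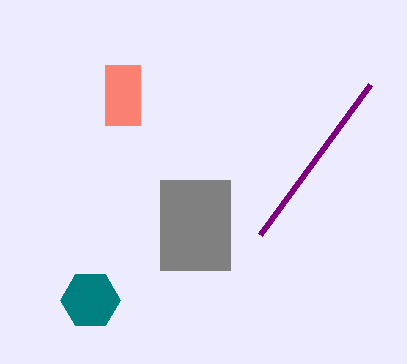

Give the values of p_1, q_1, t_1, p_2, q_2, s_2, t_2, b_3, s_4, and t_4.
p_1 = 160
q_1 = 180
t_1 = 270
p_2 = 105
q_2 = 65
s_2 = 140
t_2 = 125
b_3 = 300
s_4 = 260
t_4 = 235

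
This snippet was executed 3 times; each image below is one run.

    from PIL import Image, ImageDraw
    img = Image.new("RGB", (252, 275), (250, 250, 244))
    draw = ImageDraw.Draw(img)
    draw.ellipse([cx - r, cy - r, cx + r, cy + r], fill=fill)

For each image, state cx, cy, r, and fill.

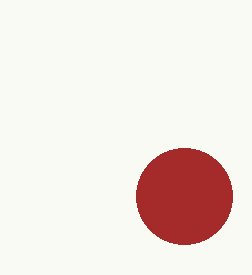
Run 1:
cx = 184, cy = 196, r = 48, fill = 'brown'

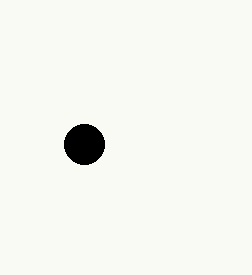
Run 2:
cx = 84; cy = 144; r = 20; fill = 'black'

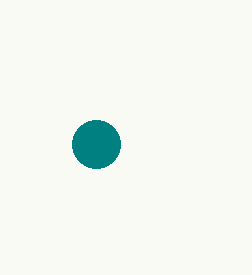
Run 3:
cx = 96; cy = 144; r = 24; fill = 'teal'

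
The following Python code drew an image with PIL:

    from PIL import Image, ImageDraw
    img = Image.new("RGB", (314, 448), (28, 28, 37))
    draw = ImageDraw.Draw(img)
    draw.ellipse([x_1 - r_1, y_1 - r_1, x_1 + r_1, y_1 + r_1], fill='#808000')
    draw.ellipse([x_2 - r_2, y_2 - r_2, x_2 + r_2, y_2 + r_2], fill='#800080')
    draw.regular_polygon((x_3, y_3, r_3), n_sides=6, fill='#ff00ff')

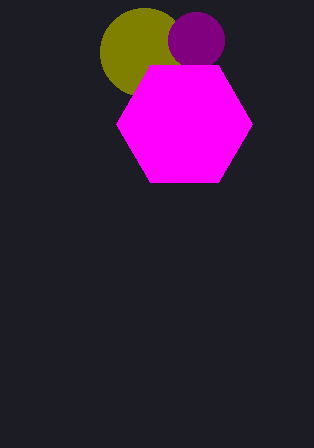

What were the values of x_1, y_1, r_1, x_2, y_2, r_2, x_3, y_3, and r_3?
x_1 = 144
y_1 = 52
r_1 = 44
x_2 = 196
y_2 = 40
r_2 = 28
x_3 = 184
y_3 = 124
r_3 = 68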